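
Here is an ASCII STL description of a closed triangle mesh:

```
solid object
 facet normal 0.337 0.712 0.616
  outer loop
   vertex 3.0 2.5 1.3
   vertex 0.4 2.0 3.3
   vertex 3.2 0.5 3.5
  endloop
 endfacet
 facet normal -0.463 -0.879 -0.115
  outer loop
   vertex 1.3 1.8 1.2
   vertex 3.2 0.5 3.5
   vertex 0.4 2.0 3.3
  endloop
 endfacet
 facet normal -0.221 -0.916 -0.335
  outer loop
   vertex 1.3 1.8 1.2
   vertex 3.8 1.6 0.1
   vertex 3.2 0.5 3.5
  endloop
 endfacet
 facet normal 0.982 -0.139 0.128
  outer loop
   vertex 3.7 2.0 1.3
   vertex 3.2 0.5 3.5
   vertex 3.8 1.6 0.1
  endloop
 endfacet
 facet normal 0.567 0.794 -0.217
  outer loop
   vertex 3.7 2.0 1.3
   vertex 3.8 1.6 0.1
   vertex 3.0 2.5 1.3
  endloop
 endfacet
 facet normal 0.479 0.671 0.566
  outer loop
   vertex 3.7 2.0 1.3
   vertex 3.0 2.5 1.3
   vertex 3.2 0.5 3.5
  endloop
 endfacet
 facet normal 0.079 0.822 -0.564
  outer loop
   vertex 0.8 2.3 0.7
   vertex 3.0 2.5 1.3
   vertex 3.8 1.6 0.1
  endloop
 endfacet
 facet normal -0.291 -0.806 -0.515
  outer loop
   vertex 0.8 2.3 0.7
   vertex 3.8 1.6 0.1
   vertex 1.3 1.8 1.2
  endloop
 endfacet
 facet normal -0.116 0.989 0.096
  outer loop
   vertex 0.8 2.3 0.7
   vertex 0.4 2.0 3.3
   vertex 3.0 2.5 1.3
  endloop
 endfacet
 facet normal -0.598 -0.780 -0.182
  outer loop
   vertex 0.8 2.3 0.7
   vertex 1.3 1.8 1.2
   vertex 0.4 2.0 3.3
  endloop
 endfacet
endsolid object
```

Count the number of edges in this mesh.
15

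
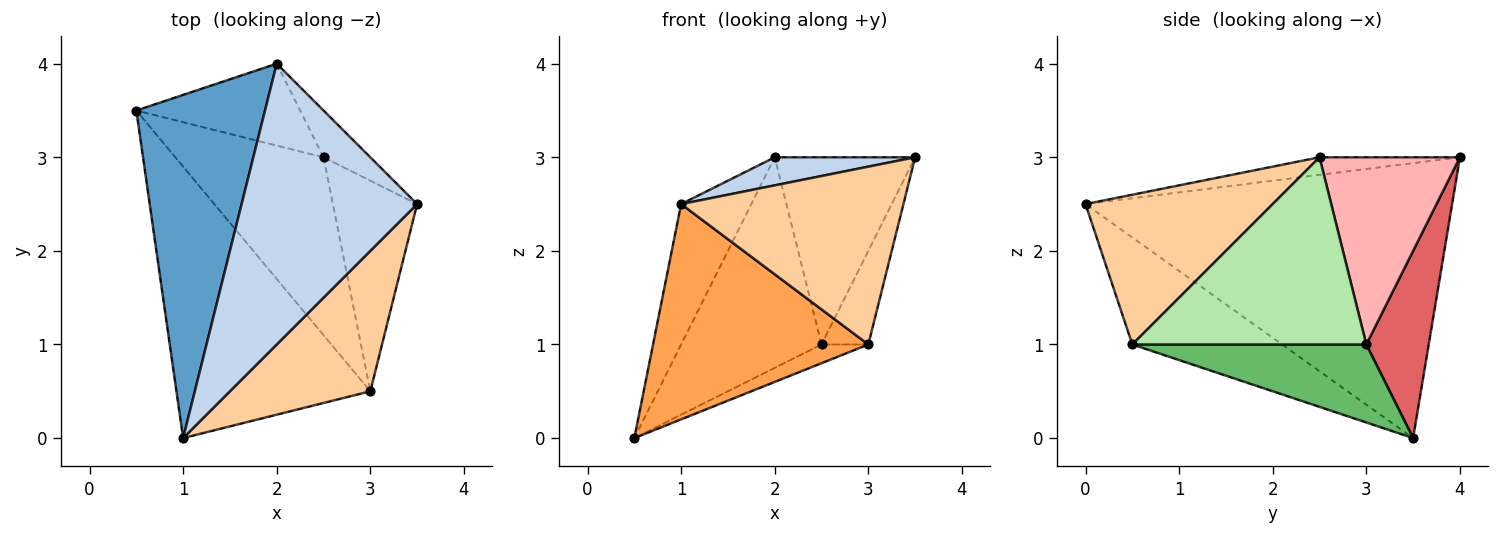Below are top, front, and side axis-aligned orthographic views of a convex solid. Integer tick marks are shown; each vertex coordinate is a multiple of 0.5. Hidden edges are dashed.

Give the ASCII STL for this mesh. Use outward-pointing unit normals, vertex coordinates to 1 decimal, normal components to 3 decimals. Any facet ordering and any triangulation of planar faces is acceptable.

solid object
 facet normal -0.892 0.171 0.418
  outer loop
   vertex 2.0 4.0 3.0
   vertex 0.5 3.5 0.0
   vertex 1.0 0.0 2.5
  endloop
 endfacet
 facet normal -0.099 -0.099 0.990
  outer loop
   vertex 2.0 4.0 3.0
   vertex 1.0 0.0 2.5
   vertex 3.5 2.5 3.0
  endloop
 endfacet
 facet normal -0.397 -0.570 -0.719
  outer loop
   vertex 3.0 0.5 1.0
   vertex 1.0 0.0 2.5
   vertex 0.5 3.5 0.0
  endloop
 endfacet
 facet normal 0.551 -0.655 0.517
  outer loop
   vertex 3.0 0.5 1.0
   vertex 3.5 2.5 3.0
   vertex 1.0 0.0 2.5
  endloop
 endfacet
 facet normal 0.464 0.093 -0.881
  outer loop
   vertex 2.5 3.0 1.0
   vertex 3.0 0.5 1.0
   vertex 0.5 3.5 0.0
  endloop
 endfacet
 facet normal 0.897 0.179 -0.404
  outer loop
   vertex 2.5 3.0 1.0
   vertex 3.5 2.5 3.0
   vertex 3.0 0.5 1.0
  endloop
 endfacet
 facet normal 0.383 0.861 -0.335
  outer loop
   vertex 2.5 3.0 1.0
   vertex 0.5 3.5 0.0
   vertex 2.0 4.0 3.0
  endloop
 endfacet
 facet normal 0.696 0.696 -0.174
  outer loop
   vertex 2.5 3.0 1.0
   vertex 2.0 4.0 3.0
   vertex 3.5 2.5 3.0
  endloop
 endfacet
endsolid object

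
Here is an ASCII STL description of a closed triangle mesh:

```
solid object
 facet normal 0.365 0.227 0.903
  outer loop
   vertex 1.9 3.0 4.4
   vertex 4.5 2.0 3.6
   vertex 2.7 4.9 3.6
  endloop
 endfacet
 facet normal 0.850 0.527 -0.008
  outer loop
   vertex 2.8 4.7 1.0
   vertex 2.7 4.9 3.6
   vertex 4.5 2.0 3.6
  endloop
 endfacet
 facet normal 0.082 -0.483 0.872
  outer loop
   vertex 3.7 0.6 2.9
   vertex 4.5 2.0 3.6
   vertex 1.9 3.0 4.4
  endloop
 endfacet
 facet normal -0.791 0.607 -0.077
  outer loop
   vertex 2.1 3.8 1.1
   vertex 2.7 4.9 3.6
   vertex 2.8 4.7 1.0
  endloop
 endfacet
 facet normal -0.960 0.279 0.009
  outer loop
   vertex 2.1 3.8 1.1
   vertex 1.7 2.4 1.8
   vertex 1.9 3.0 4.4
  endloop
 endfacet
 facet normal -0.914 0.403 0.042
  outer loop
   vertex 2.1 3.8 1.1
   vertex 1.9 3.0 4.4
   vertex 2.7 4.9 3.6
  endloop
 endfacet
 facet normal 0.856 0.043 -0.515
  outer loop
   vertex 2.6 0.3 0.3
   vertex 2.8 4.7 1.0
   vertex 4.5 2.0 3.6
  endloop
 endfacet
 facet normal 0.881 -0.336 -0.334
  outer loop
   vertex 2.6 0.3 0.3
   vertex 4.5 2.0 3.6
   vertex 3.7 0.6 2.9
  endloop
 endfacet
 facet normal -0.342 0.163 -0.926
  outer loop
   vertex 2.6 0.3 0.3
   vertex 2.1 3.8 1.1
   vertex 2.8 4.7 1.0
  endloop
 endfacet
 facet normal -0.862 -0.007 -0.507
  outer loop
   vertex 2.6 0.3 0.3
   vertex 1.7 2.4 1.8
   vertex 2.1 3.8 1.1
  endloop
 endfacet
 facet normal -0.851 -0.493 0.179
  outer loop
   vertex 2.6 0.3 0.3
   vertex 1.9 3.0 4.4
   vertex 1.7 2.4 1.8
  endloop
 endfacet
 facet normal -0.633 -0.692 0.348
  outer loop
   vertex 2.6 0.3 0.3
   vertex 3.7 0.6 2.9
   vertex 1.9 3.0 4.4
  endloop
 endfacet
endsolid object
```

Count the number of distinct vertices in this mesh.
8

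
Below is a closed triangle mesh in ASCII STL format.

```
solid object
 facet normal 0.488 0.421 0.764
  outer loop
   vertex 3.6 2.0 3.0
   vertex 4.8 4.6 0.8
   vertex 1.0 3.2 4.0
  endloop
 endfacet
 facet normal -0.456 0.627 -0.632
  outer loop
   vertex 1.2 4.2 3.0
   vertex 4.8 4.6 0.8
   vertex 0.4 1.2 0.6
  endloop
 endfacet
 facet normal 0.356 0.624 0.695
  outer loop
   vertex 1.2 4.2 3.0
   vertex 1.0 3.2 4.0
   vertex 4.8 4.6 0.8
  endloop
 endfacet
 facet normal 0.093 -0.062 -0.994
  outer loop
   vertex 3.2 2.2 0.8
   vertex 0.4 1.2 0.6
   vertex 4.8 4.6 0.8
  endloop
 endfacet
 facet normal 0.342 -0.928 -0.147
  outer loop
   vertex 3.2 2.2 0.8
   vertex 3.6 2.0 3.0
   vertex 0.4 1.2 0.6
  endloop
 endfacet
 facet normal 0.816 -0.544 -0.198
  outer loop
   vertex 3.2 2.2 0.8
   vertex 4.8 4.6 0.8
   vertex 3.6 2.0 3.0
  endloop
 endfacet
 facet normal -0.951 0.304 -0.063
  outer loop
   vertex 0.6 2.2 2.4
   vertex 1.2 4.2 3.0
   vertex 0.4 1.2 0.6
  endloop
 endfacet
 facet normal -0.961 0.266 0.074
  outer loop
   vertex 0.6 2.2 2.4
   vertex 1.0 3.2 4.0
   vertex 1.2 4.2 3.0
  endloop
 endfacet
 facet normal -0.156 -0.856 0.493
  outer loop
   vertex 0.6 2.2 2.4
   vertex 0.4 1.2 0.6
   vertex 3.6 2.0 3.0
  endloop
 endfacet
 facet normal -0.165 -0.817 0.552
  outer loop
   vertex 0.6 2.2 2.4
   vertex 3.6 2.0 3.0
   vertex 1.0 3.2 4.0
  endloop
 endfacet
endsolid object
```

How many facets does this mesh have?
10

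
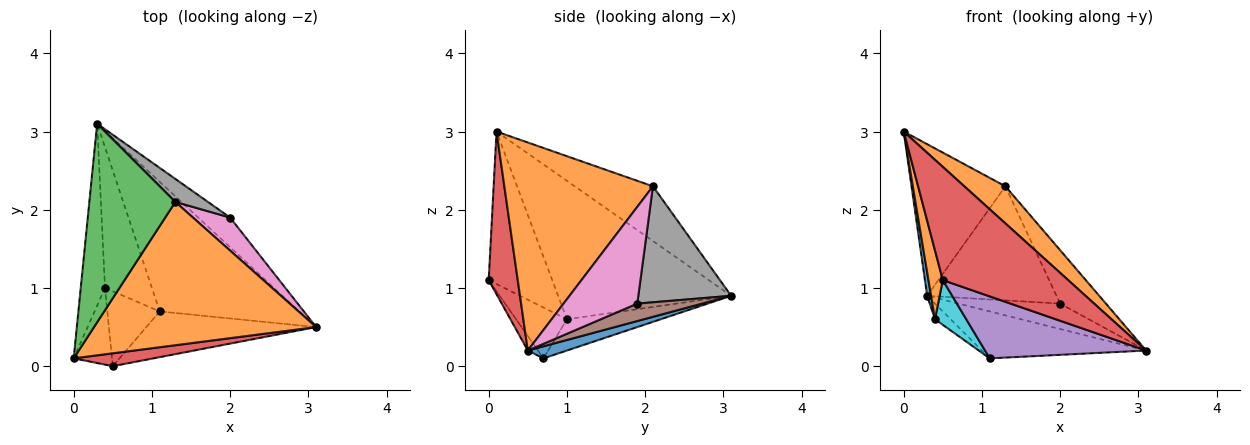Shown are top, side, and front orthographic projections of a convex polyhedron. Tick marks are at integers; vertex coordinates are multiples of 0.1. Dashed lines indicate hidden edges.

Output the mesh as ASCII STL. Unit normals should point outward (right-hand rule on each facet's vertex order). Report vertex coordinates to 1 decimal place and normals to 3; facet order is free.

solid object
 facet normal 0.081 0.339 -0.937
  outer loop
   vertex 1.1 0.7 0.1
   vertex 0.3 3.1 0.9
   vertex 3.1 0.5 0.2
  endloop
 endfacet
 facet normal 0.672 -0.186 0.717
  outer loop
   vertex 1.3 2.1 2.3
   vertex 0.0 0.1 3.0
   vertex 3.1 0.5 0.2
  endloop
 endfacet
 facet normal -0.451 0.542 0.709
  outer loop
   vertex 1.3 2.1 2.3
   vertex 0.3 3.1 0.9
   vertex 0.0 0.1 3.0
  endloop
 endfacet
 facet normal 0.224 -0.968 0.110
  outer loop
   vertex 0.5 0.0 1.1
   vertex 3.1 0.5 0.2
   vertex 0.0 0.1 3.0
  endloop
 endfacet
 facet normal -0.051 -0.804 -0.593
  outer loop
   vertex 0.5 0.0 1.1
   vertex 1.1 0.7 0.1
   vertex 3.1 0.5 0.2
  endloop
 endfacet
 facet normal 0.383 0.602 -0.701
  outer loop
   vertex 2.0 1.9 0.8
   vertex 3.1 0.5 0.2
   vertex 0.3 3.1 0.9
  endloop
 endfacet
 facet normal 0.808 0.502 0.310
  outer loop
   vertex 2.0 1.9 0.8
   vertex 1.3 2.1 2.3
   vertex 3.1 0.5 0.2
  endloop
 endfacet
 facet normal 0.575 0.802 0.162
  outer loop
   vertex 2.0 1.9 0.8
   vertex 0.3 3.1 0.9
   vertex 1.3 2.1 2.3
  endloop
 endfacet
 facet normal -0.552 0.092 -0.829
  outer loop
   vertex 0.4 1.0 0.6
   vertex 0.3 3.1 0.9
   vertex 1.1 0.7 0.1
  endloop
 endfacet
 facet normal -0.640 -0.394 -0.660
  outer loop
   vertex 0.4 1.0 0.6
   vertex 1.1 0.7 0.1
   vertex 0.5 0.0 1.1
  endloop
 endfacet
 facet normal -0.985 -0.022 -0.172
  outer loop
   vertex 0.4 1.0 0.6
   vertex 0.0 0.1 3.0
   vertex 0.3 3.1 0.9
  endloop
 endfacet
 facet normal -0.947 -0.214 -0.238
  outer loop
   vertex 0.4 1.0 0.6
   vertex 0.5 0.0 1.1
   vertex 0.0 0.1 3.0
  endloop
 endfacet
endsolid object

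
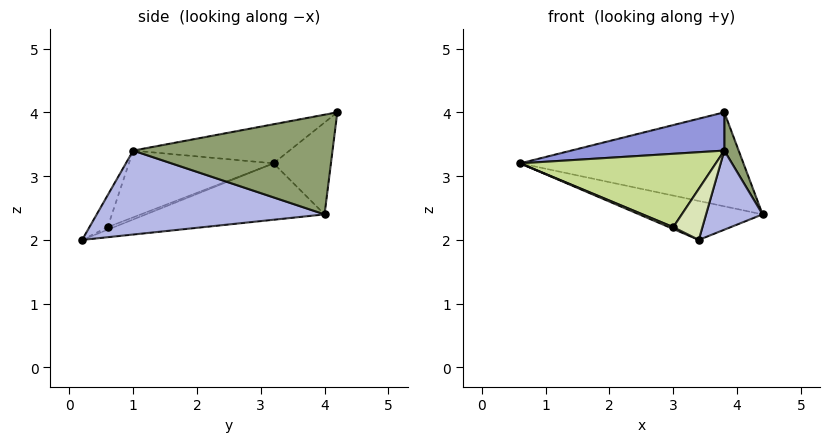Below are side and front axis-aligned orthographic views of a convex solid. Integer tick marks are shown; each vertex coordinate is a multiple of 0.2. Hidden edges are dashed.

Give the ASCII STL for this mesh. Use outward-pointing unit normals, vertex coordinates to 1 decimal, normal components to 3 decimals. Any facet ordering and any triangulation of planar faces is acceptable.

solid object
 facet normal -0.236 0.163 -0.958
  outer loop
   vertex 3.4 0.2 2.0
   vertex 0.6 3.2 3.2
   vertex 4.4 4.0 2.4
  endloop
 endfacet
 facet normal -0.244 0.947 -0.210
  outer loop
   vertex 3.8 4.2 4.0
   vertex 4.4 4.0 2.4
   vertex 0.6 3.2 3.2
  endloop
 endfacet
 facet normal -0.185 -0.181 0.966
  outer loop
   vertex 3.8 1.0 3.4
   vertex 3.8 4.2 4.0
   vertex 0.6 3.2 3.2
  endloop
 endfacet
 facet normal 0.961 -0.238 -0.138
  outer loop
   vertex 3.8 1.0 3.4
   vertex 3.4 0.2 2.0
   vertex 4.4 4.0 2.4
  endloop
 endfacet
 facet normal 0.931 -0.067 0.358
  outer loop
   vertex 3.8 1.0 3.4
   vertex 4.4 4.0 2.4
   vertex 3.8 4.2 4.0
  endloop
 endfacet
 facet normal -0.728 -0.485 -0.485
  outer loop
   vertex 3.0 0.6 2.2
   vertex 0.6 3.2 3.2
   vertex 3.4 0.2 2.0
  endloop
 endfacet
 facet normal -0.495 -0.670 0.553
  outer loop
   vertex 3.0 0.6 2.2
   vertex 3.8 1.0 3.4
   vertex 0.6 3.2 3.2
  endloop
 endfacet
 facet normal -0.447 -0.716 0.537
  outer loop
   vertex 3.0 0.6 2.2
   vertex 3.4 0.2 2.0
   vertex 3.8 1.0 3.4
  endloop
 endfacet
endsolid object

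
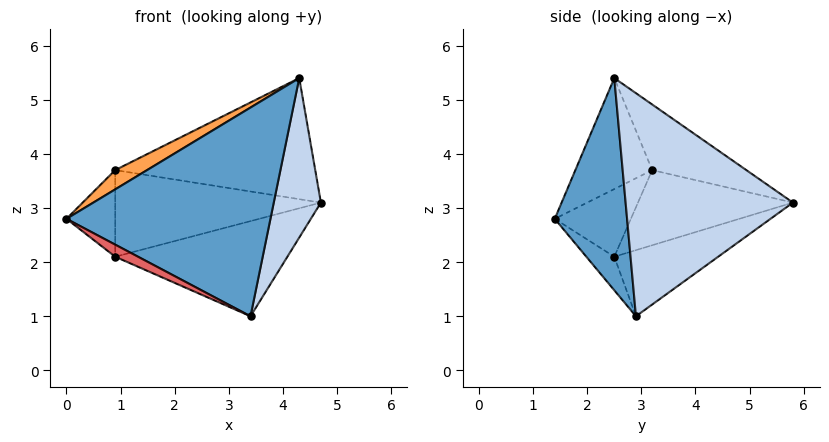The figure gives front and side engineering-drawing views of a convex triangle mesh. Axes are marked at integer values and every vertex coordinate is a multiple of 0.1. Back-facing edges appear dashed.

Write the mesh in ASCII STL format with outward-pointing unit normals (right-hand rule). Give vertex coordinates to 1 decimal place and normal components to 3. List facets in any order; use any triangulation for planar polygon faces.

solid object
 facet normal 0.330 -0.931 -0.152
  outer loop
   vertex 3.4 2.9 1.0
   vertex 4.3 2.5 5.4
   vertex 0.0 1.4 2.8
  endloop
 endfacet
 facet normal 0.940 -0.265 -0.216
  outer loop
   vertex 3.4 2.9 1.0
   vertex 4.7 5.8 3.1
   vertex 4.3 2.5 5.4
  endloop
 endfacet
 facet normal -0.470 -0.195 0.861
  outer loop
   vertex 0.9 3.2 3.7
   vertex 0.0 1.4 2.8
   vertex 4.3 2.5 5.4
  endloop
 endfacet
 facet normal -0.269 0.572 0.774
  outer loop
   vertex 0.9 3.2 3.7
   vertex 4.3 2.5 5.4
   vertex 4.7 5.8 3.1
  endloop
 endfacet
 facet normal -0.391 0.648 -0.653
  outer loop
   vertex 0.9 2.5 2.1
   vertex 4.7 5.8 3.1
   vertex 3.4 2.9 1.0
  endloop
 endfacet
 facet normal -0.568 0.754 -0.330
  outer loop
   vertex 0.9 2.5 2.1
   vertex 0.9 3.2 3.7
   vertex 4.7 5.8 3.1
  endloop
 endfacet
 facet normal -0.348 -0.284 -0.894
  outer loop
   vertex 0.9 2.5 2.1
   vertex 3.4 2.9 1.0
   vertex 0.0 1.4 2.8
  endloop
 endfacet
 facet normal -0.820 0.525 -0.230
  outer loop
   vertex 0.9 2.5 2.1
   vertex 0.0 1.4 2.8
   vertex 0.9 3.2 3.7
  endloop
 endfacet
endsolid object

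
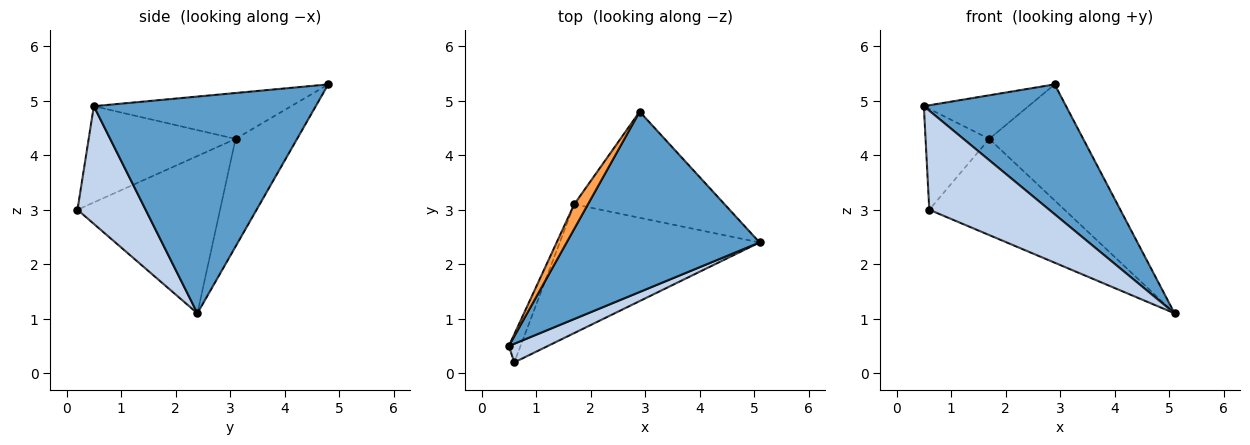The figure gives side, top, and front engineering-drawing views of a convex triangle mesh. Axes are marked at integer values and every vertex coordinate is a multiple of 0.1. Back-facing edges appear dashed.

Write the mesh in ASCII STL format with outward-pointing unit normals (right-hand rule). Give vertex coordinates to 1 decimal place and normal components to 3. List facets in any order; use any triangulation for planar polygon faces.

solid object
 facet normal 0.674 -0.432 0.600
  outer loop
   vertex 2.9 4.8 5.3
   vertex 0.5 0.5 4.9
   vertex 5.1 2.4 1.1
  endloop
 endfacet
 facet normal 0.488 -0.858 0.161
  outer loop
   vertex 0.6 0.2 3.0
   vertex 5.1 2.4 1.1
   vertex 0.5 0.5 4.9
  endloop
 endfacet
 facet normal -0.854 0.453 0.255
  outer loop
   vertex 1.7 3.1 4.3
   vertex 0.5 0.5 4.9
   vertex 2.9 4.8 5.3
  endloop
 endfacet
 facet normal -0.912 0.395 -0.110
  outer loop
   vertex 1.7 3.1 4.3
   vertex 0.6 0.2 3.0
   vertex 0.5 0.5 4.9
  endloop
 endfacet
 facet normal -0.435 0.665 -0.608
  outer loop
   vertex 1.7 3.1 4.3
   vertex 2.9 4.8 5.3
   vertex 5.1 2.4 1.1
  endloop
 endfacet
 facet normal -0.534 0.506 -0.678
  outer loop
   vertex 1.7 3.1 4.3
   vertex 5.1 2.4 1.1
   vertex 0.6 0.2 3.0
  endloop
 endfacet
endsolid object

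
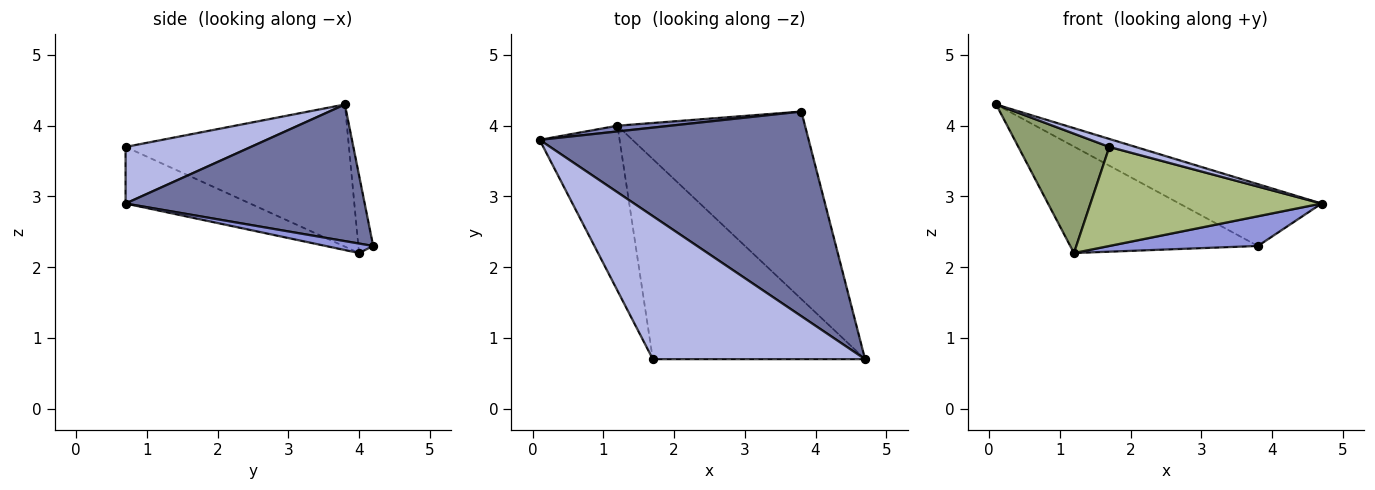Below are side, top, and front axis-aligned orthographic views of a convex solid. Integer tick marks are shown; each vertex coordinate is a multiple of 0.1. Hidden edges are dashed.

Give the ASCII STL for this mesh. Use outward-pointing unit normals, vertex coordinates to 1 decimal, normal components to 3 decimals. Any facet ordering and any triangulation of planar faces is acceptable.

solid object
 facet normal 0.437 0.260 0.861
  outer loop
   vertex 3.8 4.2 2.3
   vertex 0.1 3.8 4.3
   vertex 4.7 0.7 2.9
  endloop
 endfacet
 facet normal -0.079 0.995 0.054
  outer loop
   vertex 1.2 4.0 2.2
   vertex 0.1 3.8 4.3
   vertex 3.8 4.2 2.3
  endloop
 endfacet
 facet normal 0.050 -0.156 -0.986
  outer loop
   vertex 1.2 4.0 2.2
   vertex 3.8 4.2 2.3
   vertex 4.7 0.7 2.9
  endloop
 endfacet
 facet normal 0.257 -0.054 0.965
  outer loop
   vertex 1.7 0.7 3.7
   vertex 4.7 0.7 2.9
   vertex 0.1 3.8 4.3
  endloop
 endfacet
 facet normal -0.821 -0.334 -0.462
  outer loop
   vertex 1.7 0.7 3.7
   vertex 0.1 3.8 4.3
   vertex 1.2 4.0 2.2
  endloop
 endfacet
 facet normal -0.232 -0.431 -0.872
  outer loop
   vertex 1.7 0.7 3.7
   vertex 1.2 4.0 2.2
   vertex 4.7 0.7 2.9
  endloop
 endfacet
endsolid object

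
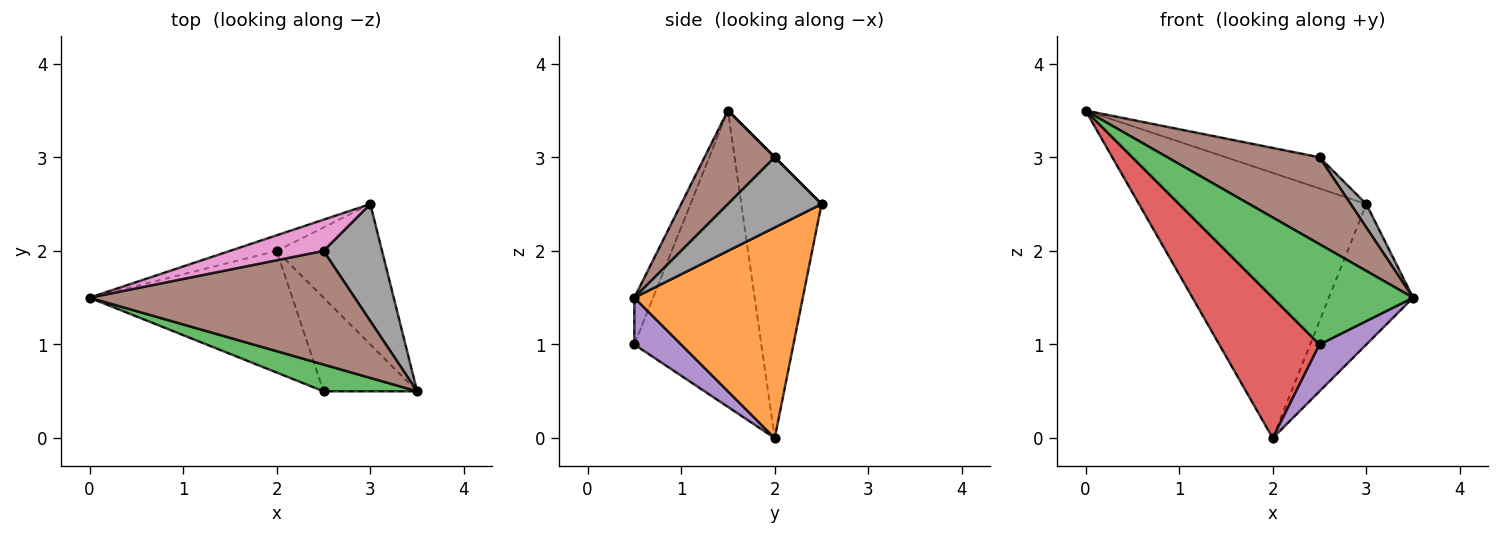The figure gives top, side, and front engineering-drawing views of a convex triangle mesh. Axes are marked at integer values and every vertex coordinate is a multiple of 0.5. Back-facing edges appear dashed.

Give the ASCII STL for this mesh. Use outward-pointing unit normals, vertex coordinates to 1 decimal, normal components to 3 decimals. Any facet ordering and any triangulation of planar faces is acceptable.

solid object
 facet normal -0.332 0.942 -0.055
  outer loop
   vertex 2.0 2.0 0.0
   vertex 0.0 1.5 3.5
   vertex 3.0 2.5 2.5
  endloop
 endfacet
 facet normal 0.816 0.408 -0.408
  outer loop
   vertex 2.0 2.0 0.0
   vertex 3.0 2.5 2.5
   vertex 3.5 0.5 1.5
  endloop
 endfacet
 facet normal -0.128 -0.958 0.256
  outer loop
   vertex 2.5 0.5 1.0
   vertex 3.5 0.5 1.5
   vertex 0.0 1.5 3.5
  endloop
 endfacet
 facet normal -0.691 -0.546 -0.473
  outer loop
   vertex 2.5 0.5 1.0
   vertex 0.0 1.5 3.5
   vertex 2.0 2.0 0.0
  endloop
 endfacet
 facet normal 0.408 -0.408 -0.816
  outer loop
   vertex 2.5 0.5 1.0
   vertex 2.0 2.0 0.0
   vertex 3.5 0.5 1.5
  endloop
 endfacet
 facet normal 0.270 -0.585 0.765
  outer loop
   vertex 2.5 2.0 3.0
   vertex 0.0 1.5 3.5
   vertex 3.5 0.5 1.5
  endloop
 endfacet
 facet normal 0.000 0.707 0.707
  outer loop
   vertex 2.5 2.0 3.0
   vertex 3.0 2.5 2.5
   vertex 0.0 1.5 3.5
  endloop
 endfacet
 facet normal 0.762 -0.127 0.635
  outer loop
   vertex 2.5 2.0 3.0
   vertex 3.5 0.5 1.5
   vertex 3.0 2.5 2.5
  endloop
 endfacet
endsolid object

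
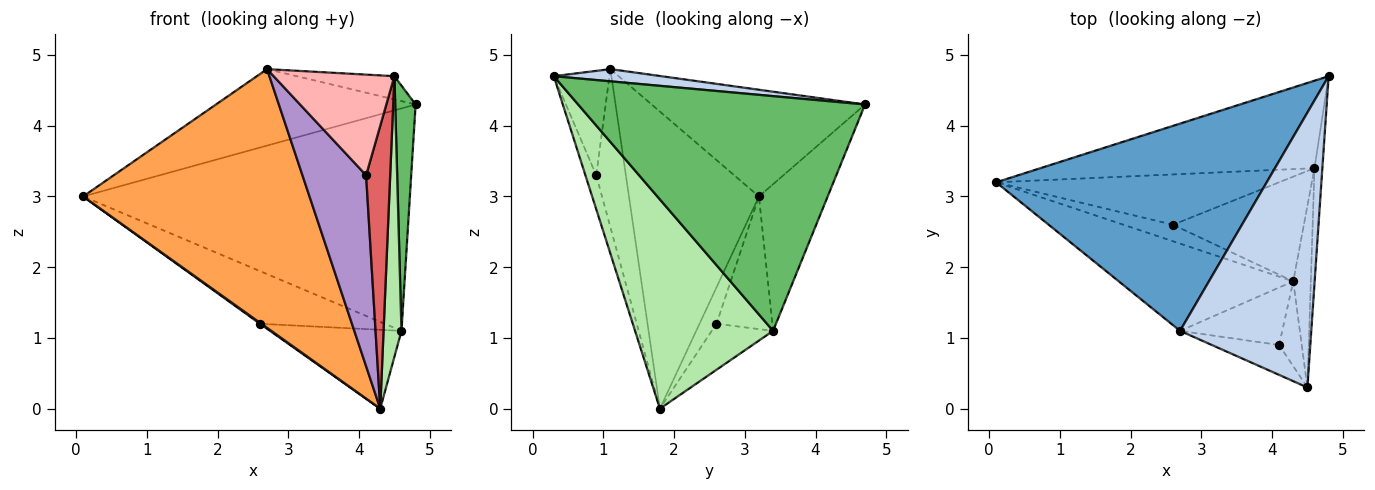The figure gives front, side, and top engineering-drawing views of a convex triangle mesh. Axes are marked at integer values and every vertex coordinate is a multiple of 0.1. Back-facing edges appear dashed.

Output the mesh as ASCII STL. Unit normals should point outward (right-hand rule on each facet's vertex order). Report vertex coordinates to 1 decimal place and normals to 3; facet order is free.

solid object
 facet normal -0.347 0.325 0.880
  outer loop
   vertex 2.7 1.1 4.8
   vertex 4.8 4.7 4.3
   vertex 0.1 3.2 3.0
  endloop
 endfacet
 facet normal 0.092 0.084 0.992
  outer loop
   vertex 2.7 1.1 4.8
   vertex 4.5 0.3 4.7
   vertex 4.8 4.7 4.3
  endloop
 endfacet
 facet normal -0.478 -0.832 -0.281
  outer loop
   vertex 2.7 1.1 4.8
   vertex 0.1 3.2 3.0
   vertex 4.3 1.8 0.0
  endloop
 endfacet
 facet normal -0.192 0.913 -0.359
  outer loop
   vertex 4.6 3.4 1.1
   vertex 0.1 3.2 3.0
   vertex 4.8 4.7 4.3
  endloop
 endfacet
 facet normal 0.997 -0.071 -0.033
  outer loop
   vertex 4.6 3.4 1.1
   vertex 4.8 4.7 4.3
   vertex 4.5 0.3 4.7
  endloop
 endfacet
 facet normal 0.988 -0.128 -0.083
  outer loop
   vertex 4.6 3.4 1.1
   vertex 4.5 0.3 4.7
   vertex 4.3 1.8 0.0
  endloop
 endfacet
 facet normal -0.396 -0.880 -0.264
  outer loop
   vertex 4.1 0.9 3.3
   vertex 4.3 1.8 0.0
   vertex 4.5 0.3 4.7
  endloop
 endfacet
 facet normal -0.404 -0.877 -0.260
  outer loop
   vertex 4.1 0.9 3.3
   vertex 4.5 0.3 4.7
   vertex 2.7 1.1 4.8
  endloop
 endfacet
 facet normal -0.407 -0.875 -0.263
  outer loop
   vertex 4.1 0.9 3.3
   vertex 2.7 1.1 4.8
   vertex 4.3 1.8 0.0
  endloop
 endfacet
 facet normal -0.591 -0.049 -0.805
  outer loop
   vertex 2.6 2.6 1.2
   vertex 4.3 1.8 0.0
   vertex 0.1 3.2 3.0
  endloop
 endfacet
 facet normal -0.308 0.688 -0.657
  outer loop
   vertex 2.6 2.6 1.2
   vertex 0.1 3.2 3.0
   vertex 4.6 3.4 1.1
  endloop
 endfacet
 facet normal -0.270 0.579 -0.769
  outer loop
   vertex 2.6 2.6 1.2
   vertex 4.6 3.4 1.1
   vertex 4.3 1.8 0.0
  endloop
 endfacet
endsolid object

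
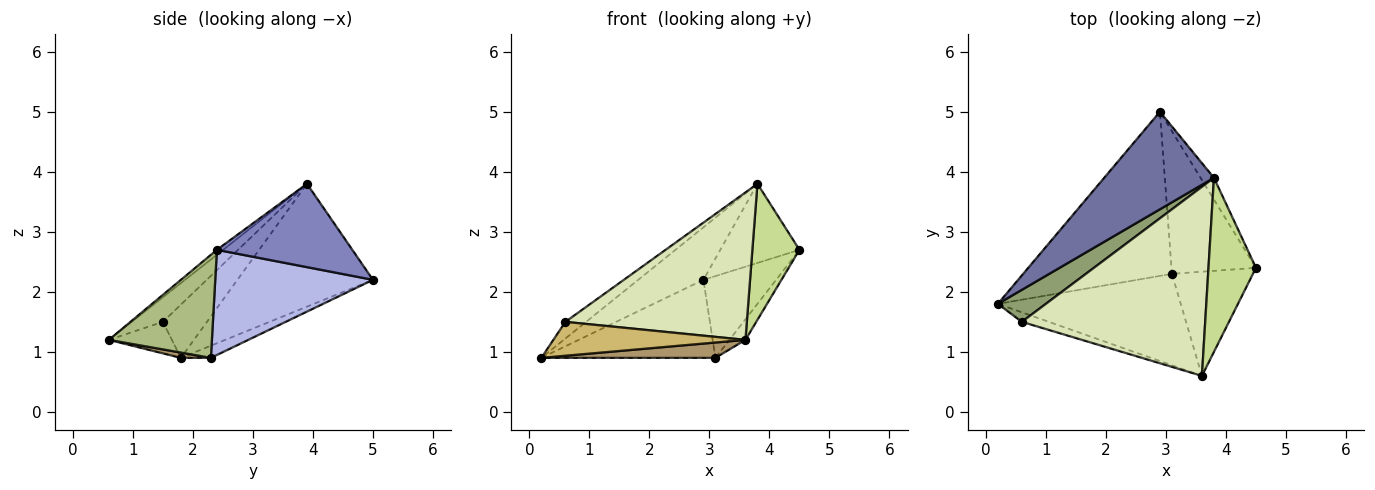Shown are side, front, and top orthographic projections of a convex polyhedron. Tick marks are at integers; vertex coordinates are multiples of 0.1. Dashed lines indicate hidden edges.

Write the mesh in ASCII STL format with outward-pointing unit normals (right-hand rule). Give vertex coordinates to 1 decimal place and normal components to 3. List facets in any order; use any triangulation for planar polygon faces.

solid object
 facet normal -0.702 0.338 0.627
  outer loop
   vertex 3.8 3.9 3.8
   vertex 2.9 5.0 2.2
   vertex 0.2 1.8 0.9
  endloop
 endfacet
 facet normal 0.855 0.500 -0.137
  outer loop
   vertex 3.8 3.9 3.8
   vertex 4.5 2.4 2.7
   vertex 2.9 5.0 2.2
  endloop
 endfacet
 facet normal -0.074 0.428 -0.901
  outer loop
   vertex 3.1 2.3 0.9
   vertex 0.2 1.8 0.9
   vertex 2.9 5.0 2.2
  endloop
 endfacet
 facet normal 0.734 0.338 -0.589
  outer loop
   vertex 3.1 2.3 0.9
   vertex 2.9 5.0 2.2
   vertex 4.5 2.4 2.7
  endloop
 endfacet
 facet normal -0.701 0.329 0.632
  outer loop
   vertex 0.6 1.5 1.5
   vertex 3.8 3.9 3.8
   vertex 0.2 1.8 0.9
  endloop
 endfacet
 facet normal 0.780 0.121 -0.614
  outer loop
   vertex 3.6 0.6 1.2
   vertex 3.1 2.3 0.9
   vertex 4.5 2.4 2.7
  endloop
 endfacet
 facet normal -0.081 -0.614 0.785
  outer loop
   vertex 3.6 0.6 1.2
   vertex 4.5 2.4 2.7
   vertex 3.8 3.9 3.8
  endloop
 endfacet
 facet normal -0.105 -0.612 0.784
  outer loop
   vertex 3.6 0.6 1.2
   vertex 3.8 3.9 3.8
   vertex 0.6 1.5 1.5
  endloop
 endfacet
 facet normal 0.029 -0.166 -0.986
  outer loop
   vertex 3.6 0.6 1.2
   vertex 0.2 1.8 0.9
   vertex 3.1 2.3 0.9
  endloop
 endfacet
 facet normal -0.301 -0.918 -0.258
  outer loop
   vertex 3.6 0.6 1.2
   vertex 0.6 1.5 1.5
   vertex 0.2 1.8 0.9
  endloop
 endfacet
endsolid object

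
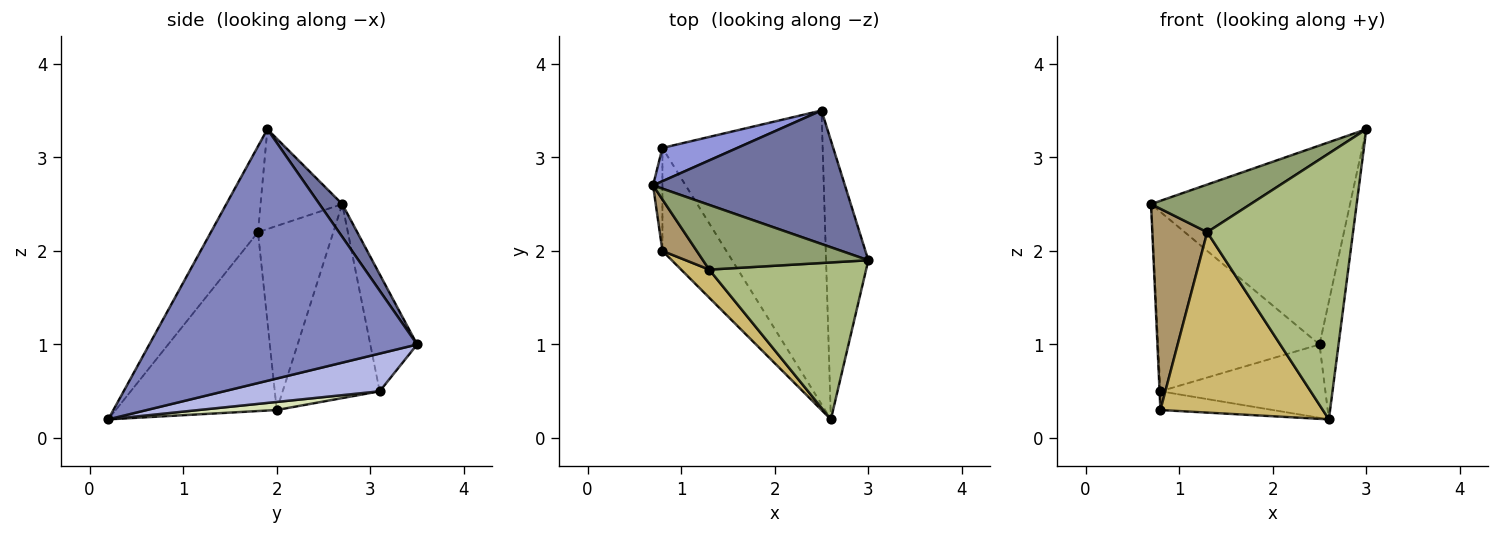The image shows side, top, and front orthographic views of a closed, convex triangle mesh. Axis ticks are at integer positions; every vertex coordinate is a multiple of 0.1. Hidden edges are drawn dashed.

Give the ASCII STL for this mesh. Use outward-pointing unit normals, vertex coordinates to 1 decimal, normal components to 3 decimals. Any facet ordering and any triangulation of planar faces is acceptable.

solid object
 facet normal 0.095 0.827 0.555
  outer loop
   vertex 2.5 3.5 1.0
   vertex 0.7 2.7 2.5
   vertex 3.0 1.9 3.3
  endloop
 endfacet
 facet normal 0.984 0.070 -0.165
  outer loop
   vertex 2.5 3.5 1.0
   vertex 3.0 1.9 3.3
   vertex 2.6 0.2 0.2
  endloop
 endfacet
 facet normal -0.274 0.946 0.175
  outer loop
   vertex 0.8 3.1 0.5
   vertex 0.7 2.7 2.5
   vertex 2.5 3.5 1.0
  endloop
 endfacet
 facet normal 0.223 0.236 -0.946
  outer loop
   vertex 0.8 3.1 0.5
   vertex 2.5 3.5 1.0
   vertex 2.6 0.2 0.2
  endloop
 endfacet
 facet normal -0.437 -0.533 0.724
  outer loop
   vertex 1.3 1.8 2.2
   vertex 3.0 1.9 3.3
   vertex 0.7 2.7 2.5
  endloop
 endfacet
 facet normal -0.268 -0.830 0.490
  outer loop
   vertex 1.3 1.8 2.2
   vertex 2.6 0.2 0.2
   vertex 3.0 1.9 3.3
  endloop
 endfacet
 facet normal -0.999 0.009 -0.048
  outer loop
   vertex 0.8 2.0 0.3
   vertex 0.7 2.7 2.5
   vertex 0.8 3.1 0.5
  endloop
 endfacet
 facet normal 0.123 0.178 -0.976
  outer loop
   vertex 0.8 2.0 0.3
   vertex 0.8 3.1 0.5
   vertex 2.6 0.2 0.2
  endloop
 endfacet
 facet normal -0.799 -0.582 0.149
  outer loop
   vertex 0.8 2.0 0.3
   vertex 1.3 1.8 2.2
   vertex 0.7 2.7 2.5
  endloop
 endfacet
 facet normal -0.700 -0.706 0.110
  outer loop
   vertex 0.8 2.0 0.3
   vertex 2.6 0.2 0.2
   vertex 1.3 1.8 2.2
  endloop
 endfacet
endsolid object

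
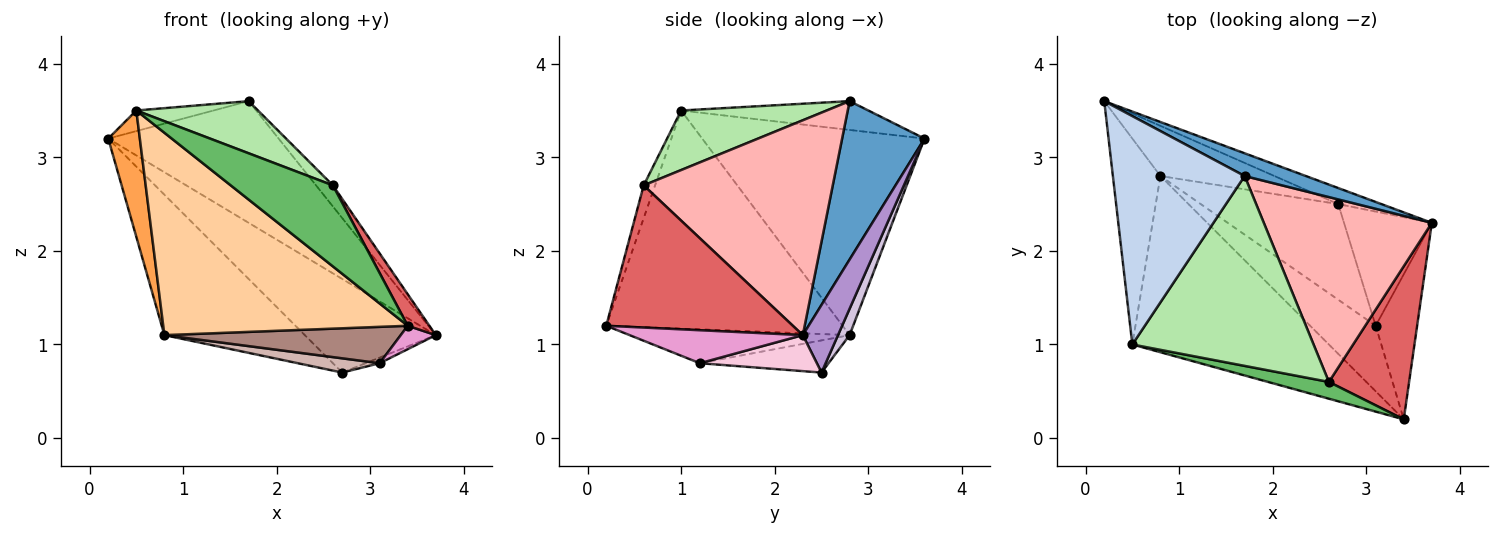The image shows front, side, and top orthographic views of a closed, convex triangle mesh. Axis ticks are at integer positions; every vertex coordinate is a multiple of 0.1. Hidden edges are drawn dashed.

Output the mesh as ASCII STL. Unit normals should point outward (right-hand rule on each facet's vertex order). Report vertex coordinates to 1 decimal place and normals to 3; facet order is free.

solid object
 facet normal 0.429 0.888 0.166
  outer loop
   vertex 1.7 2.8 3.6
   vertex 3.7 2.3 1.1
   vertex 0.2 3.6 3.2
  endloop
 endfacet
 facet normal -0.213 0.088 0.973
  outer loop
   vertex 0.5 1.0 3.5
   vertex 1.7 2.8 3.6
   vertex 0.2 3.6 3.2
  endloop
 endfacet
 facet normal -0.965 -0.137 -0.223
  outer loop
   vertex 0.8 2.8 1.1
   vertex 0.5 1.0 3.5
   vertex 0.2 3.6 3.2
  endloop
 endfacet
 facet normal -0.589 -0.609 -0.531
  outer loop
   vertex 0.8 2.8 1.1
   vertex 3.4 0.2 1.2
   vertex 0.5 1.0 3.5
  endloop
 endfacet
 facet normal -0.109 -0.973 0.202
  outer loop
   vertex 2.6 0.6 2.7
   vertex 0.5 1.0 3.5
   vertex 3.4 0.2 1.2
  endloop
 endfacet
 facet normal 0.302 -0.252 0.919
  outer loop
   vertex 2.6 0.6 2.7
   vertex 1.7 2.8 3.6
   vertex 0.5 1.0 3.5
  endloop
 endfacet
 facet normal 0.867 -0.101 0.489
  outer loop
   vertex 2.6 0.6 2.7
   vertex 3.4 0.2 1.2
   vertex 3.7 2.3 1.1
  endloop
 endfacet
 facet normal 0.786 0.070 0.615
  outer loop
   vertex 2.6 0.6 2.7
   vertex 3.7 2.3 1.1
   vertex 1.7 2.8 3.6
  endloop
 endfacet
 facet normal 0.256 0.953 -0.163
  outer loop
   vertex 2.7 2.5 0.7
   vertex 0.2 3.6 3.2
   vertex 3.7 2.3 1.1
  endloop
 endfacet
 facet normal 0.078 0.939 -0.335
  outer loop
   vertex 2.7 2.5 0.7
   vertex 0.8 2.8 1.1
   vertex 0.2 3.6 3.2
  endloop
 endfacet
 facet normal -0.412 -0.442 -0.797
  outer loop
   vertex 3.1 1.2 0.8
   vertex 3.4 0.2 1.2
   vertex 0.8 2.8 1.1
  endloop
 endfacet
 facet normal -0.226 -0.144 -0.964
  outer loop
   vertex 3.1 1.2 0.8
   vertex 0.8 2.8 1.1
   vertex 2.7 2.5 0.7
  endloop
 endfacet
 facet normal 0.618 -0.125 -0.776
  outer loop
   vertex 3.1 1.2 0.8
   vertex 3.7 2.3 1.1
   vertex 3.4 0.2 1.2
  endloop
 endfacet
 facet normal 0.379 0.045 -0.924
  outer loop
   vertex 3.1 1.2 0.8
   vertex 2.7 2.5 0.7
   vertex 3.7 2.3 1.1
  endloop
 endfacet
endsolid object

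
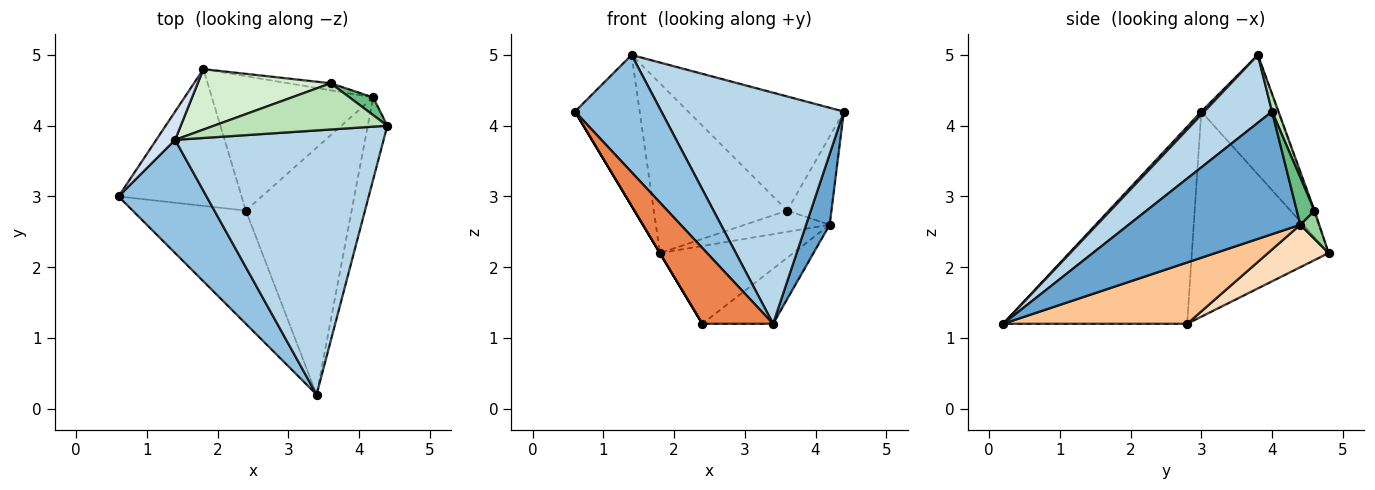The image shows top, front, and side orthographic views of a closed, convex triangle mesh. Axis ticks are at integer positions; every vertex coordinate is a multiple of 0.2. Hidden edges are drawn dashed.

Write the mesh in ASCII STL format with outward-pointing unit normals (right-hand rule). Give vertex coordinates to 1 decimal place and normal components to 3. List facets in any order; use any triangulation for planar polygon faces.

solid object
 facet normal 0.979 -0.134 -0.156
  outer loop
   vertex 4.2 4.4 2.6
   vertex 4.4 4.0 4.2
   vertex 3.4 0.2 1.2
  endloop
 endfacet
 facet normal 0.025 -0.719 0.694
  outer loop
   vertex 1.4 3.8 5.0
   vertex 0.6 3.0 4.2
   vertex 3.4 0.2 1.2
  endloop
 endfacet
 facet normal 0.238 -0.640 0.731
  outer loop
   vertex 1.4 3.8 5.0
   vertex 3.4 0.2 1.2
   vertex 4.4 4.0 4.2
  endloop
 endfacet
 facet normal -0.759 0.639 0.120
  outer loop
   vertex 1.4 3.8 5.0
   vertex 1.8 4.8 2.2
   vertex 0.6 3.0 4.2
  endloop
 endfacet
 facet normal -0.823 -0.316 -0.472
  outer loop
   vertex 2.4 2.8 1.2
   vertex 3.4 0.2 1.2
   vertex 0.6 3.0 4.2
  endloop
 endfacet
 facet normal -0.857 0.000 -0.514
  outer loop
   vertex 2.4 2.8 1.2
   vertex 0.6 3.0 4.2
   vertex 1.8 4.8 2.2
  endloop
 endfacet
 facet normal 0.492 0.189 -0.850
  outer loop
   vertex 2.4 2.8 1.2
   vertex 4.2 4.4 2.6
   vertex 3.4 0.2 1.2
  endloop
 endfacet
 facet normal 0.222 0.489 -0.844
  outer loop
   vertex 2.4 2.8 1.2
   vertex 1.8 4.8 2.2
   vertex 4.2 4.4 2.6
  endloop
 endfacet
 facet normal 0.365 0.913 0.183
  outer loop
   vertex 3.6 4.6 2.8
   vertex 4.4 4.0 4.2
   vertex 4.2 4.4 2.6
  endloop
 endfacet
 facet normal 0.206 0.928 -0.309
  outer loop
   vertex 3.6 4.6 2.8
   vertex 4.2 4.4 2.6
   vertex 1.8 4.8 2.2
  endloop
 endfacet
 facet normal 0.038 0.926 0.375
  outer loop
   vertex 3.6 4.6 2.8
   vertex 1.4 3.8 5.0
   vertex 4.4 4.0 4.2
  endloop
 endfacet
 facet normal -0.007 0.942 0.335
  outer loop
   vertex 3.6 4.6 2.8
   vertex 1.8 4.8 2.2
   vertex 1.4 3.8 5.0
  endloop
 endfacet
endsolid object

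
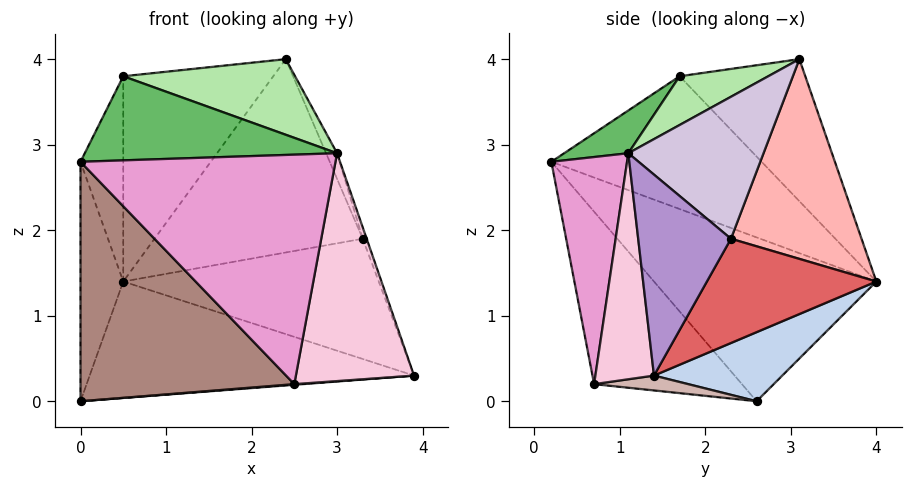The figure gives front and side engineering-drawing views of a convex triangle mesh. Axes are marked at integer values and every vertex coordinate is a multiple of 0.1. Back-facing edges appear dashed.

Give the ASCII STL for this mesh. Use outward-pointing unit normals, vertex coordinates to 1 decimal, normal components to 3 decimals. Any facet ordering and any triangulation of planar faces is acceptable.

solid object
 facet normal -0.969 0.186 0.160
  outer loop
   vertex 0.0 2.6 0.0
   vertex 0.0 0.2 2.8
   vertex 0.5 4.0 1.4
  endloop
 endfacet
 facet normal 0.252 0.638 -0.728
  outer loop
   vertex 0.0 2.6 0.0
   vertex 0.5 4.0 1.4
   vertex 3.9 1.4 0.3
  endloop
 endfacet
 facet normal -0.963 0.196 0.188
  outer loop
   vertex 0.5 1.7 3.8
   vertex 0.5 4.0 1.4
   vertex 0.0 0.2 2.8
  endloop
 endfacet
 facet normal -0.518 0.618 0.592
  outer loop
   vertex 0.5 1.7 3.8
   vertex 2.4 3.1 4.0
   vertex 0.5 4.0 1.4
  endloop
 endfacet
 facet normal 0.148 -0.582 0.799
  outer loop
   vertex 0.5 1.7 3.8
   vertex 0.0 0.2 2.8
   vertex 3.0 1.1 2.9
  endloop
 endfacet
 facet normal 0.217 -0.420 0.881
  outer loop
   vertex 0.5 1.7 3.8
   vertex 3.0 1.1 2.9
   vertex 2.4 3.1 4.0
  endloop
 endfacet
 facet normal 0.535 0.806 -0.253
  outer loop
   vertex 3.3 2.3 1.9
   vertex 3.9 1.4 0.3
   vertex 0.5 4.0 1.4
  endloop
 endfacet
 facet normal 0.529 0.843 -0.095
  outer loop
   vertex 3.3 2.3 1.9
   vertex 0.5 4.0 1.4
   vertex 2.4 3.1 4.0
  endloop
 endfacet
 facet normal 0.943 0.040 0.331
  outer loop
   vertex 3.3 2.3 1.9
   vertex 3.0 1.1 2.9
   vertex 3.9 1.4 0.3
  endloop
 endfacet
 facet normal 0.927 0.075 0.368
  outer loop
   vertex 3.3 2.3 1.9
   vertex 2.4 3.1 4.0
   vertex 3.0 1.1 2.9
  endloop
 endfacet
 facet normal -0.465 -0.672 -0.576
  outer loop
   vertex 2.5 0.7 0.2
   vertex 0.0 0.2 2.8
   vertex 0.0 2.6 0.0
  endloop
 endfacet
 facet normal 0.075 -0.007 -0.997
  outer loop
   vertex 2.5 0.7 0.2
   vertex 0.0 2.6 0.0
   vertex 3.9 1.4 0.3
  endloop
 endfacet
 facet normal 0.283 -0.955 0.089
  outer loop
   vertex 2.5 0.7 0.2
   vertex 3.0 1.1 2.9
   vertex 0.0 0.2 2.8
  endloop
 endfacet
 facet normal 0.444 -0.895 0.050
  outer loop
   vertex 2.5 0.7 0.2
   vertex 3.9 1.4 0.3
   vertex 3.0 1.1 2.9
  endloop
 endfacet
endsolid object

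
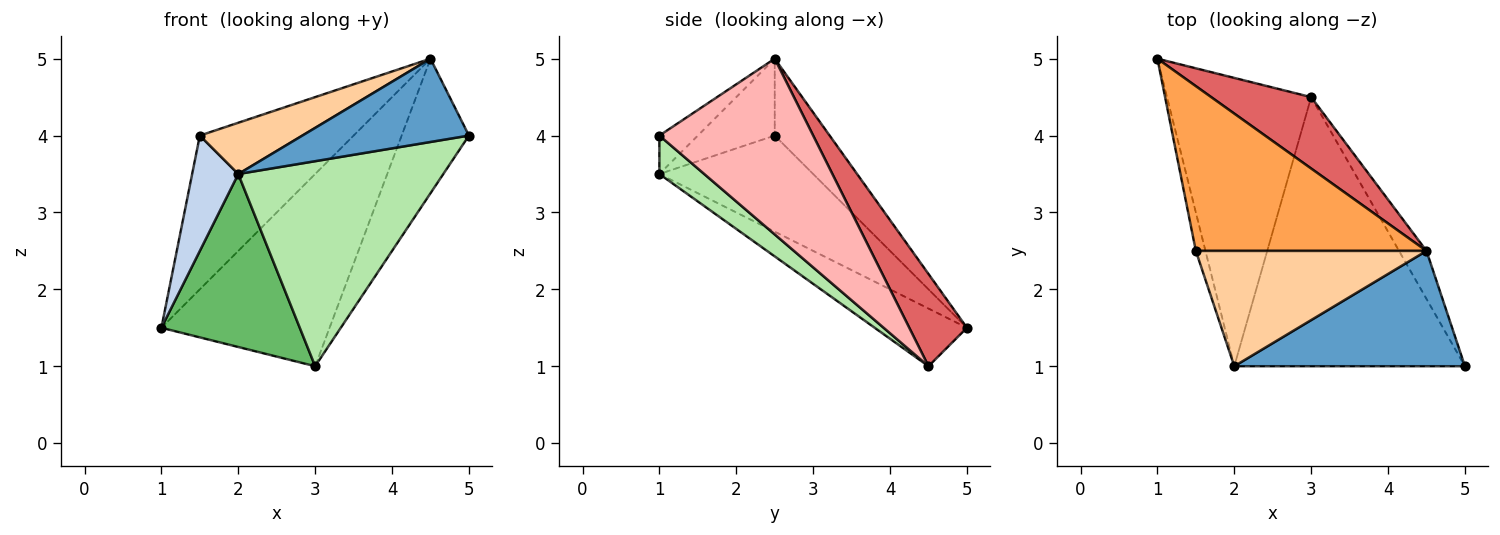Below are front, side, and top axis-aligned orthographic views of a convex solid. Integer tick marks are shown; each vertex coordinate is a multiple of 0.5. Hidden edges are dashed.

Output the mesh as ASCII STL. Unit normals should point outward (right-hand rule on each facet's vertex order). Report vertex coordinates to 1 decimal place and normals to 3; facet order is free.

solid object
 facet normal -0.134 -0.580 0.803
  outer loop
   vertex 4.5 2.5 5.0
   vertex 2.0 1.0 3.5
   vertex 5.0 1.0 4.0
  endloop
 endfacet
 facet normal -0.953 -0.286 -0.095
  outer loop
   vertex 1.5 2.5 4.0
   vertex 1.0 5.0 1.5
   vertex 2.0 1.0 3.5
  endloop
 endfacet
 facet normal -0.237 0.663 0.710
  outer loop
   vertex 1.5 2.5 4.0
   vertex 4.5 2.5 5.0
   vertex 1.0 5.0 1.5
  endloop
 endfacet
 facet normal -0.291 -0.389 0.874
  outer loop
   vertex 1.5 2.5 4.0
   vertex 2.0 1.0 3.5
   vertex 4.5 2.5 5.0
  endloop
 endfacet
 facet normal -0.324 -0.487 -0.811
  outer loop
   vertex 3.0 4.5 1.0
   vertex 2.0 1.0 3.5
   vertex 1.0 5.0 1.5
  endloop
 endfacet
 facet normal 0.131 -0.601 -0.789
  outer loop
   vertex 3.0 4.5 1.0
   vertex 5.0 1.0 4.0
   vertex 2.0 1.0 3.5
  endloop
 endfacet
 facet normal 0.306 0.892 0.331
  outer loop
   vertex 3.0 4.5 1.0
   vertex 1.0 5.0 1.5
   vertex 4.5 2.5 5.0
  endloop
 endfacet
 facet normal 0.907 0.397 -0.142
  outer loop
   vertex 3.0 4.5 1.0
   vertex 4.5 2.5 5.0
   vertex 5.0 1.0 4.0
  endloop
 endfacet
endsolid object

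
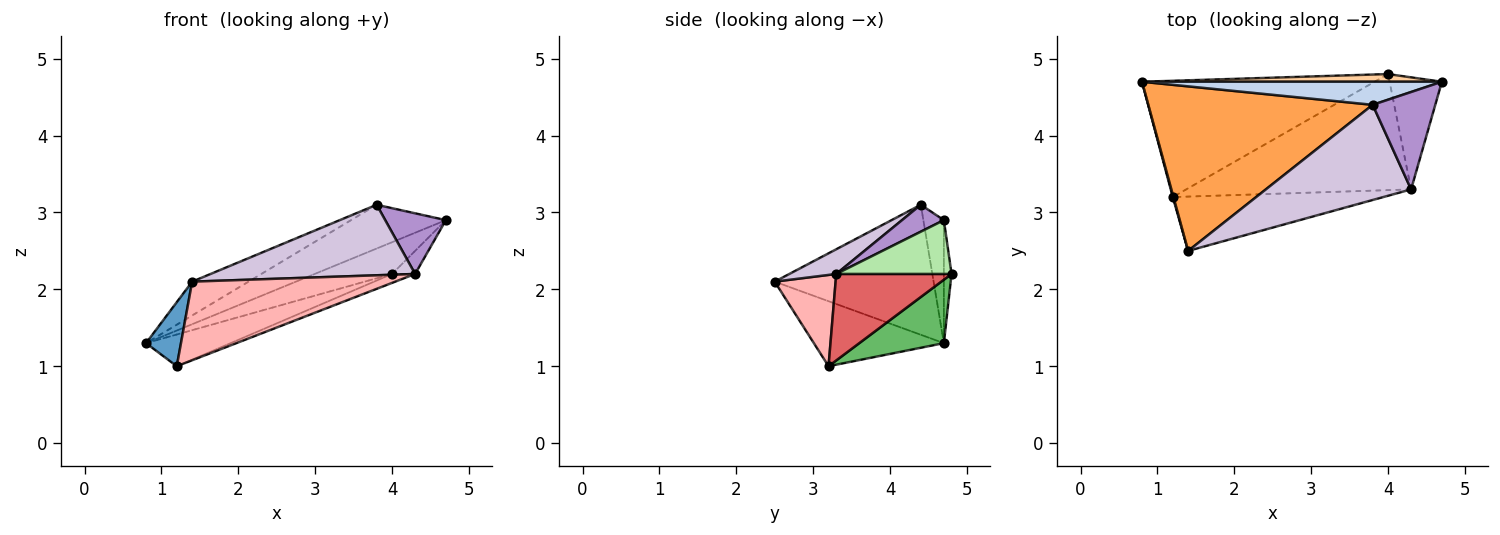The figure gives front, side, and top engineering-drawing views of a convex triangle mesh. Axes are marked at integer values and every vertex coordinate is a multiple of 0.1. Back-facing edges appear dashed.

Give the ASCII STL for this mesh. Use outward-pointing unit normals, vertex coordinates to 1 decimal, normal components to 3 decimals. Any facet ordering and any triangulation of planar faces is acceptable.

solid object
 facet normal -0.966 -0.260 0.010
  outer loop
   vertex 1.2 3.2 1.0
   vertex 1.4 2.5 2.1
   vertex 0.8 4.7 1.3
  endloop
 endfacet
 facet normal -0.188 0.869 0.458
  outer loop
   vertex 3.8 4.4 3.1
   vertex 4.7 4.7 2.9
   vertex 0.8 4.7 1.3
  endloop
 endfacet
 facet normal -0.494 0.175 0.852
  outer loop
   vertex 3.8 4.4 3.1
   vertex 0.8 4.7 1.3
   vertex 1.4 2.5 2.1
  endloop
 endfacet
 facet normal -0.096 0.967 0.234
  outer loop
   vertex 4.0 4.8 2.2
   vertex 0.8 4.7 1.3
   vertex 4.7 4.7 2.9
  endloop
 endfacet
 facet normal 0.254 0.254 -0.933
  outer loop
   vertex 4.0 4.8 2.2
   vertex 1.2 3.2 1.0
   vertex 0.8 4.7 1.3
  endloop
 endfacet
 facet normal 0.710 0.142 -0.690
  outer loop
   vertex 4.3 3.3 2.2
   vertex 4.0 4.8 2.2
   vertex 4.7 4.7 2.9
  endloop
 endfacet
 facet normal 0.358 0.072 -0.931
  outer loop
   vertex 4.3 3.3 2.2
   vertex 1.2 3.2 1.0
   vertex 4.0 4.8 2.2
  endloop
 endfacet
 facet normal 0.239 -0.799 -0.552
  outer loop
   vertex 4.3 3.3 2.2
   vertex 1.4 2.5 2.1
   vertex 1.2 3.2 1.0
  endloop
 endfacet
 facet normal 0.343 -0.497 0.797
  outer loop
   vertex 4.3 3.3 2.2
   vertex 4.7 4.7 2.9
   vertex 3.8 4.4 3.1
  endloop
 endfacet
 facet normal 0.135 -0.590 0.796
  outer loop
   vertex 4.3 3.3 2.2
   vertex 3.8 4.4 3.1
   vertex 1.4 2.5 2.1
  endloop
 endfacet
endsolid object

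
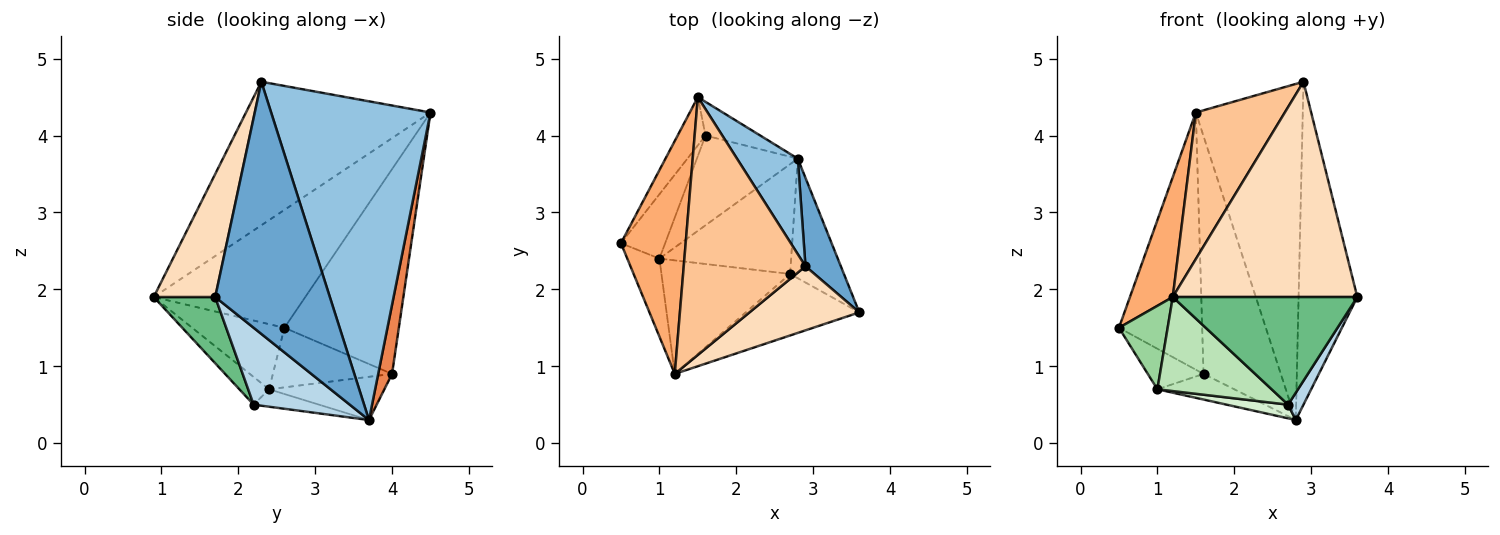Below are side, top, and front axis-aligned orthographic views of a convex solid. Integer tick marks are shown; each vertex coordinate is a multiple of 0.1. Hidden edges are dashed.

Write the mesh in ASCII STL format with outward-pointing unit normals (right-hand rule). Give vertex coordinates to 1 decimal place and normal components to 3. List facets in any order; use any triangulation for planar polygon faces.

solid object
 facet normal 0.883 0.452 0.124
  outer loop
   vertex 2.9 2.3 4.7
   vertex 3.6 1.7 1.9
   vertex 2.8 3.7 0.3
  endloop
 endfacet
 facet normal 0.820 0.550 0.156
  outer loop
   vertex 2.9 2.3 4.7
   vertex 2.8 3.7 0.3
   vertex 1.5 4.5 4.3
  endloop
 endfacet
 facet normal 0.812 -0.130 -0.569
  outer loop
   vertex 2.7 2.2 0.5
   vertex 2.8 3.7 0.3
   vertex 3.6 1.7 1.9
  endloop
 endfacet
 facet normal -0.804 0.585 -0.110
  outer loop
   vertex 1.6 4.0 0.9
   vertex 0.5 2.6 1.5
   vertex 1.5 4.5 4.3
  endloop
 endfacet
 facet normal 0.175 0.975 -0.138
  outer loop
   vertex 1.6 4.0 0.9
   vertex 1.5 4.5 4.3
   vertex 2.8 3.7 0.3
  endloop
 endfacet
 facet normal -0.851 -0.240 0.467
  outer loop
   vertex 1.2 0.9 1.9
   vertex 1.5 4.5 4.3
   vertex 0.5 2.6 1.5
  endloop
 endfacet
 facet normal -0.716 -0.345 0.607
  outer loop
   vertex 1.2 0.9 1.9
   vertex 2.9 2.3 4.7
   vertex 1.5 4.5 4.3
  endloop
 endfacet
 facet normal 0.304 -0.913 0.272
  outer loop
   vertex 1.2 0.9 1.9
   vertex 3.6 1.7 1.9
   vertex 2.9 2.3 4.7
  endloop
 endfacet
 facet normal 0.278 -0.834 -0.477
  outer loop
   vertex 1.2 0.9 1.9
   vertex 2.7 2.2 0.5
   vertex 3.6 1.7 1.9
  endloop
 endfacet
 facet normal -0.811 -0.428 -0.400
  outer loop
   vertex 1.0 2.4 0.7
   vertex 1.2 0.9 1.9
   vertex 0.5 2.6 1.5
  endloop
 endfacet
 facet normal -0.163 -0.629 -0.760
  outer loop
   vertex 1.0 2.4 0.7
   vertex 2.7 2.2 0.5
   vertex 1.2 0.9 1.9
  endloop
 endfacet
 facet normal -0.130 -0.123 -0.984
  outer loop
   vertex 1.0 2.4 0.7
   vertex 2.8 3.7 0.3
   vertex 2.7 2.2 0.5
  endloop
 endfacet
 facet normal -0.752 0.352 -0.558
  outer loop
   vertex 1.0 2.4 0.7
   vertex 0.5 2.6 1.5
   vertex 1.6 4.0 0.9
  endloop
 endfacet
 facet normal -0.381 0.254 -0.889
  outer loop
   vertex 1.0 2.4 0.7
   vertex 1.6 4.0 0.9
   vertex 2.8 3.7 0.3
  endloop
 endfacet
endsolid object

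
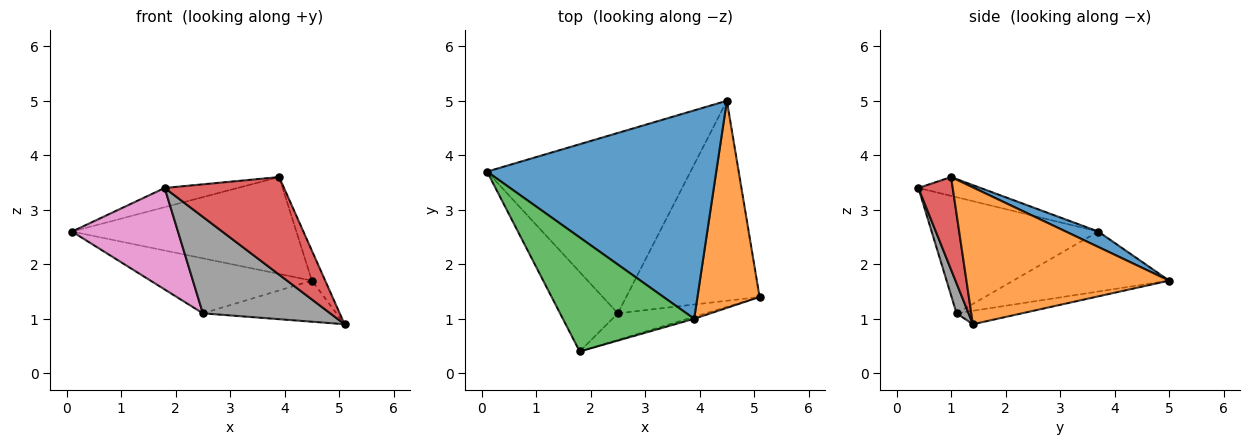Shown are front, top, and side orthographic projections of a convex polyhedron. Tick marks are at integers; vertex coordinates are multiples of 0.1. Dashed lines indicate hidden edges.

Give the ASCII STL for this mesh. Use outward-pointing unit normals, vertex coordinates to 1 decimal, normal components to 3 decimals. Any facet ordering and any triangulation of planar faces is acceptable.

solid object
 facet normal 0.061 0.421 0.905
  outer loop
   vertex 3.9 1.0 3.6
   vertex 4.5 5.0 1.7
   vertex 0.1 3.7 2.6
  endloop
 endfacet
 facet normal 0.909 0.060 0.413
  outer loop
   vertex 3.9 1.0 3.6
   vertex 5.1 1.4 0.9
   vertex 4.5 5.0 1.7
  endloop
 endfacet
 facet normal -0.140 0.165 0.976
  outer loop
   vertex 1.8 0.4 3.4
   vertex 3.9 1.0 3.6
   vertex 0.1 3.7 2.6
  endloop
 endfacet
 facet normal 0.276 -0.961 -0.020
  outer loop
   vertex 1.8 0.4 3.4
   vertex 5.1 1.4 0.9
   vertex 3.9 1.0 3.6
  endloop
 endfacet
 facet normal -0.271 0.281 -0.921
  outer loop
   vertex 2.5 1.1 1.1
   vertex 0.1 3.7 2.6
   vertex 4.5 5.0 1.7
  endloop
 endfacet
 facet normal -0.098 0.200 -0.975
  outer loop
   vertex 2.5 1.1 1.1
   vertex 4.5 5.0 1.7
   vertex 5.1 1.4 0.9
  endloop
 endfacet
 facet normal -0.778 -0.495 -0.387
  outer loop
   vertex 2.5 1.1 1.1
   vertex 1.8 0.4 3.4
   vertex 0.1 3.7 2.6
  endloop
 endfacet
 facet normal 0.090 -0.960 -0.265
  outer loop
   vertex 2.5 1.1 1.1
   vertex 5.1 1.4 0.9
   vertex 1.8 0.4 3.4
  endloop
 endfacet
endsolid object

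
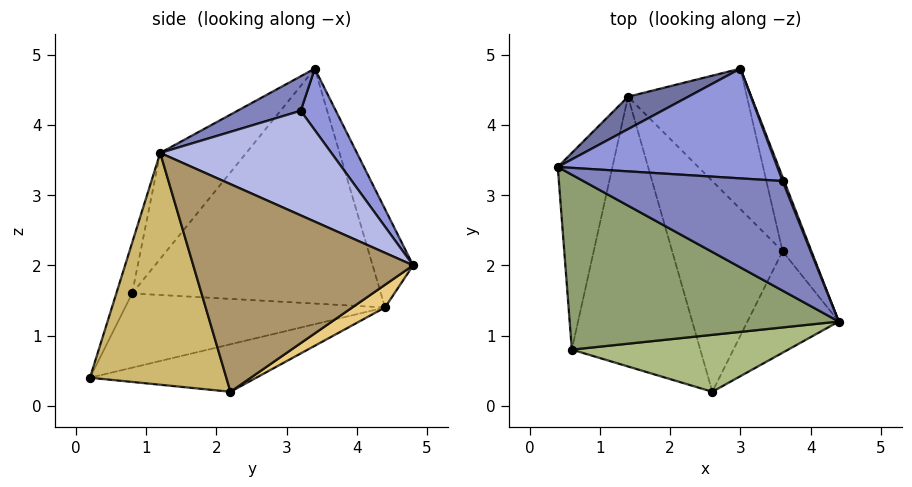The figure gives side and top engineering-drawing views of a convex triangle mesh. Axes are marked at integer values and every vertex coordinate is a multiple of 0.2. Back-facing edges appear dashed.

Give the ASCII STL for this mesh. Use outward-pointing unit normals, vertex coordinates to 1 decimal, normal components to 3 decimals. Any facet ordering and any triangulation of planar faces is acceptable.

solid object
 facet normal -0.303 0.935 0.186
  outer loop
   vertex 1.4 4.4 1.4
   vertex 0.4 3.4 4.8
   vertex 3.0 4.8 2.0
  endloop
 endfacet
 facet normal 0.166 -0.222 0.961
  outer loop
   vertex 3.6 3.2 4.2
   vertex 0.4 3.4 4.8
   vertex 4.4 1.2 3.6
  endloop
 endfacet
 facet normal 0.155 0.819 0.553
  outer loop
   vertex 3.6 3.2 4.2
   vertex 3.0 4.8 2.0
   vertex 0.4 3.4 4.8
  endloop
 endfacet
 facet normal 0.930 0.368 0.014
  outer loop
   vertex 3.6 3.2 4.2
   vertex 4.4 1.2 3.6
   vertex 3.0 4.8 2.0
  endloop
 endfacet
 facet normal -0.238 -0.761 0.604
  outer loop
   vertex 0.6 0.8 1.6
   vertex 4.4 1.2 3.6
   vertex 0.4 3.4 4.8
  endloop
 endfacet
 facet normal -0.079 -0.938 0.338
  outer loop
   vertex 0.6 0.8 1.6
   vertex 2.6 0.2 0.4
   vertex 4.4 1.2 3.6
  endloop
 endfacet
 facet normal -0.954 0.200 -0.222
  outer loop
   vertex 0.6 0.8 1.6
   vertex 0.4 3.4 4.8
   vertex 1.4 4.4 1.4
  endloop
 endfacet
 facet normal -0.500 0.063 -0.864
  outer loop
   vertex 0.6 0.8 1.6
   vertex 1.4 4.4 1.4
   vertex 2.6 0.2 0.4
  endloop
 endfacet
 facet normal 0.942 0.308 -0.131
  outer loop
   vertex 3.6 2.2 0.2
   vertex 3.0 4.8 2.0
   vertex 4.4 1.2 3.6
  endloop
 endfacet
 facet normal 0.832 -0.449 -0.328
  outer loop
   vertex 3.6 2.2 0.2
   vertex 4.4 1.2 3.6
   vertex 2.6 0.2 0.4
  endloop
 endfacet
 facet normal 0.152 0.586 -0.796
  outer loop
   vertex 3.6 2.2 0.2
   vertex 1.4 4.4 1.4
   vertex 3.0 4.8 2.0
  endloop
 endfacet
 facet normal -0.393 0.105 -0.913
  outer loop
   vertex 3.6 2.2 0.2
   vertex 2.6 0.2 0.4
   vertex 1.4 4.4 1.4
  endloop
 endfacet
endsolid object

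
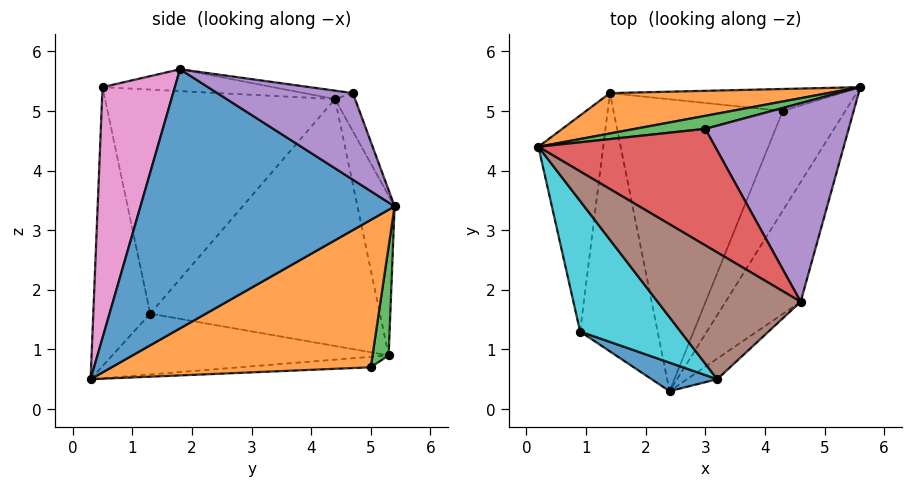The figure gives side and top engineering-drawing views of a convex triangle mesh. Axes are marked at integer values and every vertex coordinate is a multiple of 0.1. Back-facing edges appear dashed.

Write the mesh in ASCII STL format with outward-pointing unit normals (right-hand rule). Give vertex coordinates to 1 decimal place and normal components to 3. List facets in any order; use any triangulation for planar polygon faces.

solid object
 facet normal 0.878 -0.406 -0.254
  outer loop
   vertex 4.6 1.8 5.7
   vertex 2.4 0.3 0.5
   vertex 5.6 5.4 3.4
  endloop
 endfacet
 facet normal -0.124 0.978 0.170
  outer loop
   vertex 1.4 5.3 0.9
   vertex 0.2 4.4 5.2
   vertex 5.6 5.4 3.4
  endloop
 endfacet
 facet normal -0.112 0.972 0.206
  outer loop
   vertex 3.0 4.7 5.3
   vertex 5.6 5.4 3.4
   vertex 0.2 4.4 5.2
  endloop
 endfacet
 facet normal -0.047 0.111 0.993
  outer loop
   vertex 3.0 4.7 5.3
   vertex 0.2 4.4 5.2
   vertex 4.6 1.8 5.7
  endloop
 endfacet
 facet normal 0.479 0.374 0.794
  outer loop
   vertex 3.0 4.7 5.3
   vertex 4.6 1.8 5.7
   vertex 5.6 5.4 3.4
  endloop
 endfacet
 facet normal -0.151 -0.065 0.986
  outer loop
   vertex 3.2 0.5 5.4
   vertex 4.6 1.8 5.7
   vertex 0.2 4.4 5.2
  endloop
 endfacet
 facet normal 0.688 -0.721 -0.083
  outer loop
   vertex 3.2 0.5 5.4
   vertex 2.4 0.3 0.5
   vertex 4.6 1.8 5.7
  endloop
 endfacet
 facet normal -0.964 0.076 -0.253
  outer loop
   vertex 0.9 1.3 1.6
   vertex 0.2 4.4 5.2
   vertex 1.4 5.3 0.9
  endloop
 endfacet
 facet normal -0.616 -0.060 -0.785
  outer loop
   vertex 0.9 1.3 1.6
   vertex 1.4 5.3 0.9
   vertex 2.4 0.3 0.5
  endloop
 endfacet
 facet normal -0.754 -0.563 0.338
  outer loop
   vertex 0.9 1.3 1.6
   vertex 3.2 0.5 5.4
   vertex 0.2 4.4 5.2
  endloop
 endfacet
 facet normal -0.491 -0.863 0.115
  outer loop
   vertex 0.9 1.3 1.6
   vertex 2.4 0.3 0.5
   vertex 3.2 0.5 5.4
  endloop
 endfacet
 facet normal 0.867 -0.335 -0.368
  outer loop
   vertex 4.3 5.0 0.7
   vertex 5.6 5.4 3.4
   vertex 2.4 0.3 0.5
  endloop
 endfacet
 facet normal 0.088 0.978 -0.187
  outer loop
   vertex 4.3 5.0 0.7
   vertex 1.4 5.3 0.9
   vertex 5.6 5.4 3.4
  endloop
 endfacet
 facet normal -0.062 0.067 -0.996
  outer loop
   vertex 4.3 5.0 0.7
   vertex 2.4 0.3 0.5
   vertex 1.4 5.3 0.9
  endloop
 endfacet
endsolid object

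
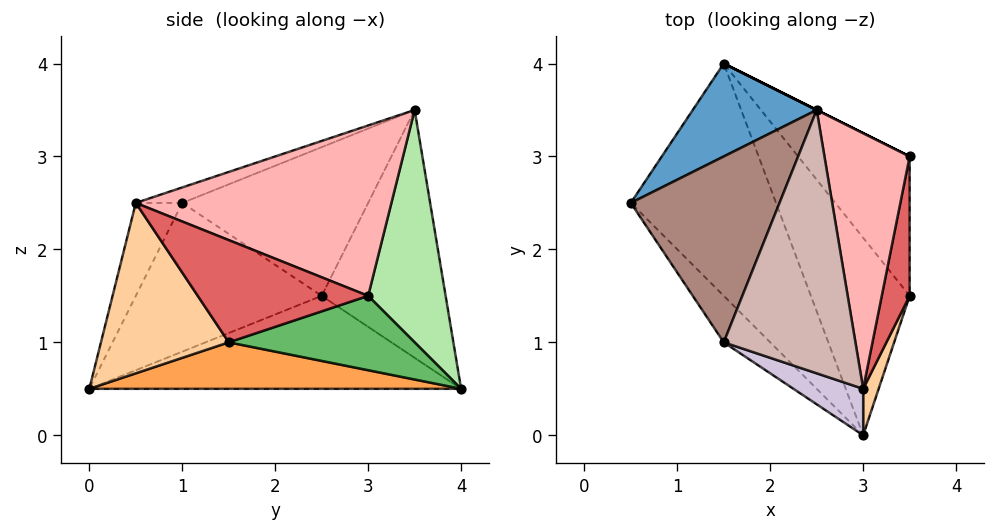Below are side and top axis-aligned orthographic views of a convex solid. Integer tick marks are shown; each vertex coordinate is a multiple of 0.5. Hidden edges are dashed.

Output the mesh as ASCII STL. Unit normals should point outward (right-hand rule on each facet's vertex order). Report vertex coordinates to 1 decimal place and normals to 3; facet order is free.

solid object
 facet normal -0.667 0.667 0.333
  outer loop
   vertex 2.5 3.5 3.5
   vertex 1.5 4.0 0.5
   vertex 0.5 2.5 1.5
  endloop
 endfacet
 facet normal -0.528 -0.198 -0.826
  outer loop
   vertex 3.0 0.0 0.5
   vertex 0.5 2.5 1.5
   vertex 1.5 4.0 0.5
  endloop
 endfacet
 facet normal 0.420 0.158 -0.894
  outer loop
   vertex 3.0 0.0 0.5
   vertex 1.5 4.0 0.5
   vertex 3.5 1.5 1.0
  endloop
 endfacet
 facet normal 0.936 -0.341 0.085
  outer loop
   vertex 3.0 0.0 0.5
   vertex 3.5 1.5 1.0
   vertex 3.0 0.5 2.5
  endloop
 endfacet
 facet normal 0.535 0.267 -0.802
  outer loop
   vertex 3.5 3.0 1.5
   vertex 3.5 1.5 1.0
   vertex 1.5 4.0 0.5
  endloop
 endfacet
 facet normal 0.447 0.894 0.000
  outer loop
   vertex 3.5 3.0 1.5
   vertex 1.5 4.0 0.5
   vertex 2.5 3.5 3.5
  endloop
 endfacet
 facet normal 0.961 -0.087 0.262
  outer loop
   vertex 3.5 3.0 1.5
   vertex 3.0 0.5 2.5
   vertex 3.5 1.5 1.0
  endloop
 endfacet
 facet normal 0.894 0.000 0.447
  outer loop
   vertex 3.5 3.0 1.5
   vertex 2.5 3.5 3.5
   vertex 3.0 0.5 2.5
  endloop
 endfacet
 facet normal -0.733 -0.641 -0.229
  outer loop
   vertex 1.5 1.0 2.5
   vertex 0.5 2.5 1.5
   vertex 3.0 0.0 0.5
  endloop
 endfacet
 facet normal -0.308 -0.923 0.231
  outer loop
   vertex 1.5 1.0 2.5
   vertex 3.0 0.0 0.5
   vertex 3.0 0.5 2.5
  endloop
 endfacet
 facet normal -0.707 0.000 0.707
  outer loop
   vertex 1.5 1.0 2.5
   vertex 2.5 3.5 3.5
   vertex 0.5 2.5 1.5
  endloop
 endfacet
 facet normal -0.110 -0.331 0.937
  outer loop
   vertex 1.5 1.0 2.5
   vertex 3.0 0.5 2.5
   vertex 2.5 3.5 3.5
  endloop
 endfacet
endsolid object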